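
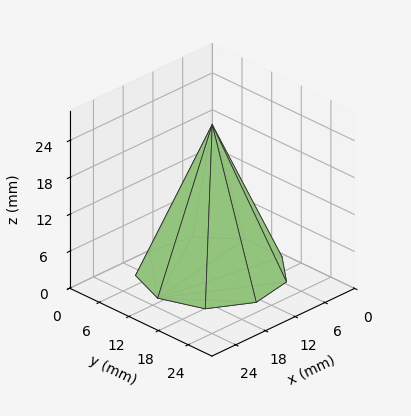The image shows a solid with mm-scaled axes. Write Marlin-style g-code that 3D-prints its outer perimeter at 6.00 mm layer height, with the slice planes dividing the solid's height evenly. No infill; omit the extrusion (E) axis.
Reading the render: the shape is a regular 9-sided pyramid, base circumscribed radius ≈ 11 mm, apex at z ≈ 24 mm (dimensions read to the nearest mm from the axis ticks). For the g-code, the solid's height is divided into equal slices at the stated Δz and each level perimeter traced with G1 moves after a G0 lift.

; perimeter-only toolpath
G21 ; units = mm
G90 ; absolute positioning
G28 ; home
; layer 1
G0 Z6.00
G0 X19.25 Y11.00
G1 X17.32 Y16.30
G1 X12.43 Y19.12
G1 X6.88 Y18.15
G1 X3.25 Y13.82
G1 X3.25 Y8.18
G1 X6.88 Y3.85
G1 X12.43 Y2.88
G1 X17.32 Y5.70
G1 X19.25 Y11.00
; layer 2
G0 Z12.00
G0 X16.50 Y11.00
G1 X15.21 Y14.54
G1 X11.96 Y16.41
G1 X8.25 Y15.77
G1 X5.83 Y12.88
G1 X5.83 Y9.12
G1 X8.25 Y6.24
G1 X11.96 Y5.58
G1 X15.21 Y7.46
G1 X16.50 Y11.00
; layer 3
G0 Z18.00
G0 X13.75 Y11.00
G1 X13.11 Y12.77
G1 X11.48 Y13.71
G1 X9.62 Y13.38
G1 X8.41 Y11.94
G1 X8.41 Y10.06
G1 X9.62 Y8.62
G1 X11.48 Y8.29
G1 X13.11 Y9.23
G1 X13.75 Y11.00
M2 ; end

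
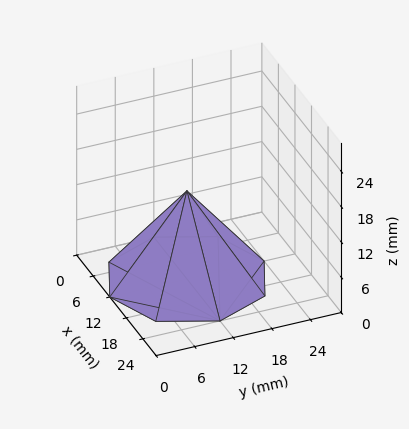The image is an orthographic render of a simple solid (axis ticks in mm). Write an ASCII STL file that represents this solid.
Reading the render: the shape is a regular 8-sided pyramid, base circumscribed radius ≈ 12 mm, apex at z ≈ 15 mm (dimensions read to the nearest mm from the axis ticks). For the STL, each face is triangulated and given an outward normal.

solid part
  facet normal 0.0000 0.0000 -1.0000
    outer loop
      vertex 12.00 24.00 0.00
      vertex 20.49 20.49 0.00
      vertex 24.00 12.00 0.00
    endloop
  endfacet
  facet normal 0.0000 0.0000 -1.0000
    outer loop
      vertex 3.51 20.49 0.00
      vertex 12.00 24.00 0.00
      vertex 24.00 12.00 0.00
    endloop
  endfacet
  facet normal 0.0000 0.0000 -1.0000
    outer loop
      vertex 0.00 12.00 0.00
      vertex 3.51 20.49 0.00
      vertex 24.00 12.00 0.00
    endloop
  endfacet
  facet normal 0.0000 0.0000 -1.0000
    outer loop
      vertex 3.51 3.51 0.00
      vertex 0.00 12.00 0.00
      vertex 24.00 12.00 0.00
    endloop
  endfacet
  facet normal 0.0000 0.0000 -1.0000
    outer loop
      vertex 12.00 0.00 0.00
      vertex 3.51 3.51 0.00
      vertex 24.00 12.00 0.00
    endloop
  endfacet
  facet normal 0.0000 0.0000 -1.0000
    outer loop
      vertex 20.49 3.51 0.00
      vertex 12.00 0.00 0.00
      vertex 24.00 12.00 0.00
    endloop
  endfacet
  facet normal 0.7431 0.3072 0.5945
    outer loop
      vertex 24.00 12.00 0.00
      vertex 20.49 20.49 0.00
      vertex 12.00 12.00 15.00
    endloop
  endfacet
  facet normal 0.3072 0.7431 0.5945
    outer loop
      vertex 20.49 20.49 0.00
      vertex 12.00 24.00 0.00
      vertex 12.00 12.00 15.00
    endloop
  endfacet
  facet normal -0.3072 0.7431 0.5945
    outer loop
      vertex 12.00 24.00 0.00
      vertex 3.51 20.49 0.00
      vertex 12.00 12.00 15.00
    endloop
  endfacet
  facet normal -0.7431 0.3072 0.5945
    outer loop
      vertex 3.51 20.49 0.00
      vertex 0.00 12.00 0.00
      vertex 12.00 12.00 15.00
    endloop
  endfacet
  facet normal -0.7431 -0.3072 0.5945
    outer loop
      vertex 0.00 12.00 0.00
      vertex 3.51 3.51 0.00
      vertex 12.00 12.00 15.00
    endloop
  endfacet
  facet normal -0.3072 -0.7431 0.5945
    outer loop
      vertex 3.51 3.51 0.00
      vertex 12.00 0.00 0.00
      vertex 12.00 12.00 15.00
    endloop
  endfacet
  facet normal 0.3072 -0.7431 0.5945
    outer loop
      vertex 12.00 0.00 0.00
      vertex 20.49 3.51 0.00
      vertex 12.00 12.00 15.00
    endloop
  endfacet
  facet normal 0.7431 -0.3072 0.5945
    outer loop
      vertex 20.49 3.51 0.00
      vertex 24.00 12.00 0.00
      vertex 12.00 12.00 15.00
    endloop
  endfacet
endsolid part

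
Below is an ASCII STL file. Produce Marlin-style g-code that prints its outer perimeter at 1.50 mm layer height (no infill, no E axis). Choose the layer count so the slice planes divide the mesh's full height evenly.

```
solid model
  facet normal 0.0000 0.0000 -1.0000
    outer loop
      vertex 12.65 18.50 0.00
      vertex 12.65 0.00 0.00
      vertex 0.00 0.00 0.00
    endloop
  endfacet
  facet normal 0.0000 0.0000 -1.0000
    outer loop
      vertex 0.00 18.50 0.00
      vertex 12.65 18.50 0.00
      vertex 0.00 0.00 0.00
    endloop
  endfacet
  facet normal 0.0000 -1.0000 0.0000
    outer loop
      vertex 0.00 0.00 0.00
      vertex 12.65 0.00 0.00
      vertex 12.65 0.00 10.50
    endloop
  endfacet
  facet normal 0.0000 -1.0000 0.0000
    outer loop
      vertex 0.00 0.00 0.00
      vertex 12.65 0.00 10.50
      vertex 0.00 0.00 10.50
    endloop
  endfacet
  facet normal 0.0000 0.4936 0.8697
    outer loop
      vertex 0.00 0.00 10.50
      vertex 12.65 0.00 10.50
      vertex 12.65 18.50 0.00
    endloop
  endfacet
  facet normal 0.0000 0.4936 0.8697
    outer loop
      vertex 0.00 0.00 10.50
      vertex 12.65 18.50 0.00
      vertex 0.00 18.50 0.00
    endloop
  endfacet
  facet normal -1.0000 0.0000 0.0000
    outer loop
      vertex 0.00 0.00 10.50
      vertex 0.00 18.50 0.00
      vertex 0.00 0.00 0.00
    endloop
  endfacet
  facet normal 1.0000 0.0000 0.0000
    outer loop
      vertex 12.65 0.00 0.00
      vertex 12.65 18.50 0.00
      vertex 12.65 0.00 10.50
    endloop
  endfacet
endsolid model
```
; perimeter-only toolpath
G21 ; units = mm
G90 ; absolute positioning
G28 ; home
; layer 1
G0 Z1.50
G0 X0.00 Y0.00
G1 X12.65 Y0.00
G1 X12.65 Y15.86
G1 X0.00 Y15.86
G1 X0.00 Y0.00
; layer 2
G0 Z3.00
G0 X0.00 Y0.00
G1 X12.65 Y0.00
G1 X12.65 Y13.21
G1 X0.00 Y13.21
G1 X0.00 Y0.00
; layer 3
G0 Z4.50
G0 X0.00 Y0.00
G1 X12.65 Y0.00
G1 X12.65 Y10.57
G1 X0.00 Y10.57
G1 X0.00 Y0.00
; layer 4
G0 Z6.00
G0 X0.00 Y0.00
G1 X12.65 Y0.00
G1 X12.65 Y7.93
G1 X0.00 Y7.93
G1 X0.00 Y0.00
; layer 5
G0 Z7.50
G0 X0.00 Y0.00
G1 X12.65 Y0.00
G1 X12.65 Y5.29
G1 X0.00 Y5.29
G1 X0.00 Y0.00
; layer 6
G0 Z9.00
G0 X0.00 Y0.00
G1 X12.65 Y0.00
G1 X12.65 Y2.64
G1 X0.00 Y2.64
G1 X0.00 Y0.00
M2 ; end

The solid is a wedge (ramp): 12.7 × 18.5 mm base, rising to 10.5 mm along the y=0 edge and sloping linearly to z=0 at y=18.5. Slicing at Δz = 1.50 mm — 7 equal slices spanning the solid's height, so layer i sits at z = i·h/7 — gives 6 non-empty perimeters. Each is a 4-segment closed polygon; G0 lifts to the layer z and rapids to the start vertex, then G1 traces the edges. The cross-section shrinks linearly with z (the slice at the apex is degenerate and omitted).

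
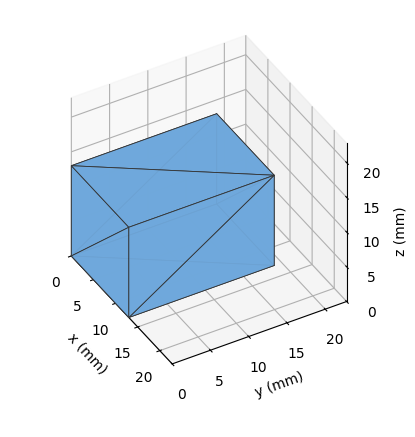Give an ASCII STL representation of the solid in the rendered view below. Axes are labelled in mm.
Reading the render: the shape is a rectangular box, roughly 13 × 19 mm footprint and 13 mm tall (dimensions read to the nearest mm from the axis ticks). For the STL, each face is triangulated and given an outward normal.

solid part
  facet normal 0.0000 0.0000 -1.0000
    outer loop
      vertex 13.000 19.000 0.000
      vertex 13.000 0.000 0.000
      vertex 0.000 0.000 0.000
    endloop
  endfacet
  facet normal 0.0000 0.0000 -1.0000
    outer loop
      vertex 0.000 19.000 0.000
      vertex 13.000 19.000 0.000
      vertex 0.000 0.000 0.000
    endloop
  endfacet
  facet normal 0.0000 0.0000 1.0000
    outer loop
      vertex 0.000 0.000 13.000
      vertex 13.000 0.000 13.000
      vertex 13.000 19.000 13.000
    endloop
  endfacet
  facet normal 0.0000 0.0000 1.0000
    outer loop
      vertex 0.000 0.000 13.000
      vertex 13.000 19.000 13.000
      vertex 0.000 19.000 13.000
    endloop
  endfacet
  facet normal 0.0000 -1.0000 0.0000
    outer loop
      vertex 0.000 0.000 0.000
      vertex 13.000 0.000 0.000
      vertex 13.000 0.000 13.000
    endloop
  endfacet
  facet normal 0.0000 -1.0000 0.0000
    outer loop
      vertex 0.000 0.000 0.000
      vertex 13.000 0.000 13.000
      vertex 0.000 0.000 13.000
    endloop
  endfacet
  facet normal 0.0000 1.0000 0.0000
    outer loop
      vertex 13.000 19.000 13.000
      vertex 13.000 19.000 0.000
      vertex 0.000 19.000 0.000
    endloop
  endfacet
  facet normal 0.0000 1.0000 0.0000
    outer loop
      vertex 0.000 19.000 13.000
      vertex 13.000 19.000 13.000
      vertex 0.000 19.000 0.000
    endloop
  endfacet
  facet normal -1.0000 0.0000 0.0000
    outer loop
      vertex 0.000 19.000 13.000
      vertex 0.000 19.000 0.000
      vertex 0.000 0.000 0.000
    endloop
  endfacet
  facet normal -1.0000 0.0000 0.0000
    outer loop
      vertex 0.000 0.000 13.000
      vertex 0.000 19.000 13.000
      vertex 0.000 0.000 0.000
    endloop
  endfacet
  facet normal 1.0000 0.0000 0.0000
    outer loop
      vertex 13.000 0.000 0.000
      vertex 13.000 19.000 0.000
      vertex 13.000 19.000 13.000
    endloop
  endfacet
  facet normal 1.0000 0.0000 0.0000
    outer loop
      vertex 13.000 0.000 0.000
      vertex 13.000 19.000 13.000
      vertex 13.000 0.000 13.000
    endloop
  endfacet
endsolid part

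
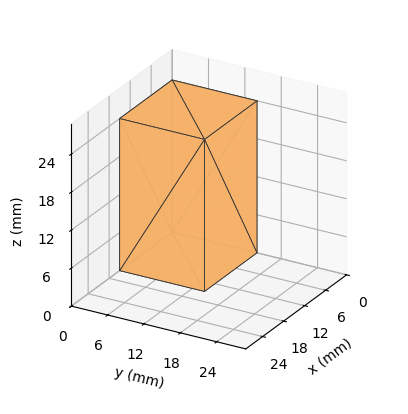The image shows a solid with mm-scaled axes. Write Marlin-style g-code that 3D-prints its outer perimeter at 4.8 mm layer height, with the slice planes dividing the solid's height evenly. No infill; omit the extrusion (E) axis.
Reading the render: the shape is a rectangular box, roughly 15 × 14 mm footprint and 24 mm tall (dimensions read to the nearest mm from the axis ticks). For the g-code, the solid's height is divided into equal slices at the stated Δz and each level perimeter traced with G1 moves after a G0 lift.

; perimeter-only toolpath
G21 ; units = mm
G90 ; absolute positioning
G28 ; home
; layer 1
G0 Z4.8
G0 X0.0 Y0.0
G1 X15.0 Y0.0
G1 X15.0 Y14.0
G1 X0.0 Y14.0
G1 X0.0 Y0.0
; layer 2
G0 Z9.6
G0 X0.0 Y0.0
G1 X15.0 Y0.0
G1 X15.0 Y14.0
G1 X0.0 Y14.0
G1 X0.0 Y0.0
; layer 3
G0 Z14.4
G0 X0.0 Y0.0
G1 X15.0 Y0.0
G1 X15.0 Y14.0
G1 X0.0 Y14.0
G1 X0.0 Y0.0
; layer 4
G0 Z19.2
G0 X0.0 Y0.0
G1 X15.0 Y0.0
G1 X15.0 Y14.0
G1 X0.0 Y14.0
G1 X0.0 Y0.0
; layer 5
G0 Z24.0
G0 X0.0 Y0.0
G1 X15.0 Y0.0
G1 X15.0 Y14.0
G1 X0.0 Y14.0
G1 X0.0 Y0.0
M2 ; end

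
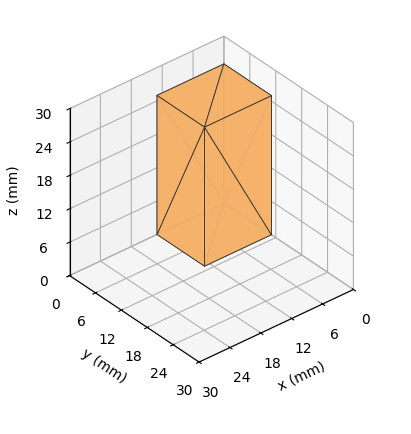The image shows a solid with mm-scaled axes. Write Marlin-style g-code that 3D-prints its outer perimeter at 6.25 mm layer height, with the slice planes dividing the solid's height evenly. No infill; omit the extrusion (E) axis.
Reading the render: the shape is a rectangular box, roughly 13 × 11 mm footprint and 25 mm tall (dimensions read to the nearest mm from the axis ticks). For the g-code, the solid's height is divided into equal slices at the stated Δz and each level perimeter traced with G1 moves after a G0 lift.

; perimeter-only toolpath
G21 ; units = mm
G90 ; absolute positioning
G28 ; home
; layer 1
G0 Z6.25
G0 X0.00 Y0.00
G1 X13.00 Y0.00
G1 X13.00 Y11.00
G1 X0.00 Y11.00
G1 X0.00 Y0.00
; layer 2
G0 Z12.50
G0 X0.00 Y0.00
G1 X13.00 Y0.00
G1 X13.00 Y11.00
G1 X0.00 Y11.00
G1 X0.00 Y0.00
; layer 3
G0 Z18.75
G0 X0.00 Y0.00
G1 X13.00 Y0.00
G1 X13.00 Y11.00
G1 X0.00 Y11.00
G1 X0.00 Y0.00
; layer 4
G0 Z25.00
G0 X0.00 Y0.00
G1 X13.00 Y0.00
G1 X13.00 Y11.00
G1 X0.00 Y11.00
G1 X0.00 Y0.00
M2 ; end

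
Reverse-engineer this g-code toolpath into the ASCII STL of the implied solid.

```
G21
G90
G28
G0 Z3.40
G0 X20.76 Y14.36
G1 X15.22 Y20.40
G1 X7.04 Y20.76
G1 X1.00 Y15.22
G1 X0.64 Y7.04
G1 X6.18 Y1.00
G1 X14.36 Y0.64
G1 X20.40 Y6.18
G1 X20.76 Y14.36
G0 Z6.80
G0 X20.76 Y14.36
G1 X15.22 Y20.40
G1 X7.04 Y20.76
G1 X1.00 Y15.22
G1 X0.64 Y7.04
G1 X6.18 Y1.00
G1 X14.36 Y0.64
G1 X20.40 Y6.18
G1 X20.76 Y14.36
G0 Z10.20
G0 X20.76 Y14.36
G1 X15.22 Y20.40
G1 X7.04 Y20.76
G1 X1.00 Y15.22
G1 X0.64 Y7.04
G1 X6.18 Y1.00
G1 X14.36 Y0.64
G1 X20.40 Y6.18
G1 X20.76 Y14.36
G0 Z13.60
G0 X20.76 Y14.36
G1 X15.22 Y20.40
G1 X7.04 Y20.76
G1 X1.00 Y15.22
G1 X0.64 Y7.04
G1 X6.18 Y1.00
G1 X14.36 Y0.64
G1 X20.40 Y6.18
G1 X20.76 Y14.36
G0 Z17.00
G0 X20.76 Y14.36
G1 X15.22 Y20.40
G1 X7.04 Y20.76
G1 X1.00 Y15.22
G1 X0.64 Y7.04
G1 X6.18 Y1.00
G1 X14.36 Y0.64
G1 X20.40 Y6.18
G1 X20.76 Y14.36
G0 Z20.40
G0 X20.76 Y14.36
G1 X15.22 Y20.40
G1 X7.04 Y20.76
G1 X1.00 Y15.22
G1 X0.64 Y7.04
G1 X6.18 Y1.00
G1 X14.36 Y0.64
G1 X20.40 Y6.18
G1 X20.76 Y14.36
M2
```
solid part
  facet normal 0.0000 0.0000 -1.0000
    outer loop
      vertex 7.04 20.76 0.00
      vertex 15.22 20.40 0.00
      vertex 20.76 14.36 0.00
    endloop
  endfacet
  facet normal 0.0000 0.0000 -1.0000
    outer loop
      vertex 1.00 15.22 0.00
      vertex 7.04 20.76 0.00
      vertex 20.76 14.36 0.00
    endloop
  endfacet
  facet normal 0.0000 0.0000 -1.0000
    outer loop
      vertex 0.64 7.04 0.00
      vertex 1.00 15.22 0.00
      vertex 20.76 14.36 0.00
    endloop
  endfacet
  facet normal 0.0000 0.0000 -1.0000
    outer loop
      vertex 6.18 1.00 0.00
      vertex 0.64 7.04 0.00
      vertex 20.76 14.36 0.00
    endloop
  endfacet
  facet normal 0.0000 0.0000 -1.0000
    outer loop
      vertex 14.36 0.64 0.00
      vertex 6.18 1.00 0.00
      vertex 20.76 14.36 0.00
    endloop
  endfacet
  facet normal 0.0000 0.0000 -1.0000
    outer loop
      vertex 20.40 6.18 0.00
      vertex 14.36 0.64 0.00
      vertex 20.76 14.36 0.00
    endloop
  endfacet
  facet normal 0.0000 0.0000 1.0000
    outer loop
      vertex 20.76 14.36 20.40
      vertex 15.22 20.40 20.40
      vertex 7.04 20.76 20.40
    endloop
  endfacet
  facet normal 0.0000 0.0000 1.0000
    outer loop
      vertex 20.76 14.36 20.40
      vertex 7.04 20.76 20.40
      vertex 1.00 15.22 20.40
    endloop
  endfacet
  facet normal 0.0000 0.0000 1.0000
    outer loop
      vertex 20.76 14.36 20.40
      vertex 1.00 15.22 20.40
      vertex 0.64 7.04 20.40
    endloop
  endfacet
  facet normal 0.0000 0.0000 1.0000
    outer loop
      vertex 20.76 14.36 20.40
      vertex 0.64 7.04 20.40
      vertex 6.18 1.00 20.40
    endloop
  endfacet
  facet normal 0.0000 0.0000 1.0000
    outer loop
      vertex 20.76 14.36 20.40
      vertex 6.18 1.00 20.40
      vertex 14.36 0.64 20.40
    endloop
  endfacet
  facet normal 0.0000 0.0000 1.0000
    outer loop
      vertex 20.76 14.36 20.40
      vertex 14.36 0.64 20.40
      vertex 20.40 6.18 20.40
    endloop
  endfacet
  facet normal 0.7370 0.6759 0.0000
    outer loop
      vertex 20.76 14.36 0.00
      vertex 15.22 20.40 0.00
      vertex 15.22 20.40 20.40
    endloop
  endfacet
  facet normal 0.7370 0.6759 0.0000
    outer loop
      vertex 20.76 14.36 0.00
      vertex 15.22 20.40 20.40
      vertex 20.76 14.36 20.40
    endloop
  endfacet
  facet normal 0.0440 0.9990 0.0000
    outer loop
      vertex 15.22 20.40 0.00
      vertex 7.04 20.76 0.00
      vertex 7.04 20.76 20.40
    endloop
  endfacet
  facet normal 0.0440 0.9990 0.0000
    outer loop
      vertex 15.22 20.40 0.00
      vertex 7.04 20.76 20.40
      vertex 15.22 20.40 20.40
    endloop
  endfacet
  facet normal -0.6759 0.7370 0.0000
    outer loop
      vertex 7.04 20.76 0.00
      vertex 1.00 15.22 0.00
      vertex 1.00 15.22 20.40
    endloop
  endfacet
  facet normal -0.6759 0.7370 0.0000
    outer loop
      vertex 7.04 20.76 0.00
      vertex 1.00 15.22 20.40
      vertex 7.04 20.76 20.40
    endloop
  endfacet
  facet normal -0.9990 0.0440 0.0000
    outer loop
      vertex 1.00 15.22 0.00
      vertex 0.64 7.04 0.00
      vertex 0.64 7.04 20.40
    endloop
  endfacet
  facet normal -0.9990 0.0440 0.0000
    outer loop
      vertex 1.00 15.22 0.00
      vertex 0.64 7.04 20.40
      vertex 1.00 15.22 20.40
    endloop
  endfacet
  facet normal -0.7370 -0.6759 0.0000
    outer loop
      vertex 0.64 7.04 0.00
      vertex 6.18 1.00 0.00
      vertex 6.18 1.00 20.40
    endloop
  endfacet
  facet normal -0.7370 -0.6759 0.0000
    outer loop
      vertex 0.64 7.04 0.00
      vertex 6.18 1.00 20.40
      vertex 0.64 7.04 20.40
    endloop
  endfacet
  facet normal -0.0440 -0.9990 0.0000
    outer loop
      vertex 6.18 1.00 0.00
      vertex 14.36 0.64 0.00
      vertex 14.36 0.64 20.40
    endloop
  endfacet
  facet normal -0.0440 -0.9990 0.0000
    outer loop
      vertex 6.18 1.00 0.00
      vertex 14.36 0.64 20.40
      vertex 6.18 1.00 20.40
    endloop
  endfacet
  facet normal 0.6759 -0.7370 0.0000
    outer loop
      vertex 14.36 0.64 0.00
      vertex 20.40 6.18 0.00
      vertex 20.40 6.18 20.40
    endloop
  endfacet
  facet normal 0.6759 -0.7370 0.0000
    outer loop
      vertex 14.36 0.64 0.00
      vertex 20.40 6.18 20.40
      vertex 14.36 0.64 20.40
    endloop
  endfacet
  facet normal 0.9990 -0.0440 0.0000
    outer loop
      vertex 20.40 6.18 0.00
      vertex 20.76 14.36 0.00
      vertex 20.76 14.36 20.40
    endloop
  endfacet
  facet normal 0.9990 -0.0440 0.0000
    outer loop
      vertex 20.40 6.18 0.00
      vertex 20.76 14.36 20.40
      vertex 20.40 6.18 20.40
    endloop
  endfacet
endsolid part

The G0 Z moves step by Δz≈3.40 mm. Every layer's G1 loop is the same polygon, so the solid is a straight extrusion of it from z=0 to z≈20.4. Closing with flat bottom and top caps and triangulating gives 28 facets — a regular 8-sided prism (a cylinder approximated with 8 flat sides), circumscribed radius ≈ 10.7 mm, height ≈ 20.4 mm.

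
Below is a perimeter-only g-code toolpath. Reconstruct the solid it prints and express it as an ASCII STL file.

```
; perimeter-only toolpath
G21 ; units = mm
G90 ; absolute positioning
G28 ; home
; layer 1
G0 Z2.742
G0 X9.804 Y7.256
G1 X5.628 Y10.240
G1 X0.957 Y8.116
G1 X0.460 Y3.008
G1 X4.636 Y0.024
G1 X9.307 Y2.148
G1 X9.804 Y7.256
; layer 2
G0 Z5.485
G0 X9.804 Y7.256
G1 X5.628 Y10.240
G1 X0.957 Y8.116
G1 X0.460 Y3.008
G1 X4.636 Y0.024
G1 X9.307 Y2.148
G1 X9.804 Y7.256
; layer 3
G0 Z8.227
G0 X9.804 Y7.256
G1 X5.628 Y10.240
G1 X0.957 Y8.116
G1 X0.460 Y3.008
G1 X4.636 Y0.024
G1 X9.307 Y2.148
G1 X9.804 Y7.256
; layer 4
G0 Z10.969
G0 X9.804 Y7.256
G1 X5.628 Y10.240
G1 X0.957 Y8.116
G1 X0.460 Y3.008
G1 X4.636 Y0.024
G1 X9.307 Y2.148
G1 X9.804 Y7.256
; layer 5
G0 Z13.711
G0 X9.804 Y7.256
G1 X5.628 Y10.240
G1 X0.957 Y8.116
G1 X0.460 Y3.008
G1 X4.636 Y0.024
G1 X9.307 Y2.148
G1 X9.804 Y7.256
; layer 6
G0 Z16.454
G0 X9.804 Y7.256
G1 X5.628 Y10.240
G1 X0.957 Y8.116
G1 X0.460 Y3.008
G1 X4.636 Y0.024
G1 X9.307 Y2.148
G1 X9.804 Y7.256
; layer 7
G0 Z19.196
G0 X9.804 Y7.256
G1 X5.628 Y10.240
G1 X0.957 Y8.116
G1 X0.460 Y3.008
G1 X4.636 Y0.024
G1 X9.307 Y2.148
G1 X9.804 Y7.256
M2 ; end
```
solid part
  facet normal 0.0000 0.0000 -1.0000
    outer loop
      vertex 0.957 8.116 0.000
      vertex 5.628 10.240 0.000
      vertex 9.804 7.256 0.000
    endloop
  endfacet
  facet normal 0.0000 0.0000 -1.0000
    outer loop
      vertex 0.460 3.008 0.000
      vertex 0.957 8.116 0.000
      vertex 9.804 7.256 0.000
    endloop
  endfacet
  facet normal 0.0000 0.0000 -1.0000
    outer loop
      vertex 4.636 0.024 0.000
      vertex 0.460 3.008 0.000
      vertex 9.804 7.256 0.000
    endloop
  endfacet
  facet normal 0.0000 0.0000 -1.0000
    outer loop
      vertex 9.307 2.148 0.000
      vertex 4.636 0.024 0.000
      vertex 9.804 7.256 0.000
    endloop
  endfacet
  facet normal 0.0000 0.0000 1.0000
    outer loop
      vertex 9.804 7.256 19.196
      vertex 5.628 10.240 19.196
      vertex 0.957 8.116 19.196
    endloop
  endfacet
  facet normal 0.0000 0.0000 1.0000
    outer loop
      vertex 9.804 7.256 19.196
      vertex 0.957 8.116 19.196
      vertex 0.460 3.008 19.196
    endloop
  endfacet
  facet normal 0.0000 0.0000 1.0000
    outer loop
      vertex 9.804 7.256 19.196
      vertex 0.460 3.008 19.196
      vertex 4.636 0.024 19.196
    endloop
  endfacet
  facet normal 0.0000 0.0000 1.0000
    outer loop
      vertex 9.804 7.256 19.196
      vertex 4.636 0.024 19.196
      vertex 9.307 2.148 19.196
    endloop
  endfacet
  facet normal 0.5814 0.8136 0.0000
    outer loop
      vertex 9.804 7.256 0.000
      vertex 5.628 10.240 0.000
      vertex 5.628 10.240 19.196
    endloop
  endfacet
  facet normal 0.5814 0.8136 0.0000
    outer loop
      vertex 9.804 7.256 0.000
      vertex 5.628 10.240 19.196
      vertex 9.804 7.256 19.196
    endloop
  endfacet
  facet normal -0.4139 0.9103 0.0000
    outer loop
      vertex 5.628 10.240 0.000
      vertex 0.957 8.116 0.000
      vertex 0.957 8.116 19.196
    endloop
  endfacet
  facet normal -0.4139 0.9103 0.0000
    outer loop
      vertex 5.628 10.240 0.000
      vertex 0.957 8.116 19.196
      vertex 5.628 10.240 19.196
    endloop
  endfacet
  facet normal -0.9953 0.0968 0.0000
    outer loop
      vertex 0.957 8.116 0.000
      vertex 0.460 3.008 0.000
      vertex 0.460 3.008 19.196
    endloop
  endfacet
  facet normal -0.9953 0.0968 0.0000
    outer loop
      vertex 0.957 8.116 0.000
      vertex 0.460 3.008 19.196
      vertex 0.957 8.116 19.196
    endloop
  endfacet
  facet normal -0.5814 -0.8136 0.0000
    outer loop
      vertex 0.460 3.008 0.000
      vertex 4.636 0.024 0.000
      vertex 4.636 0.024 19.196
    endloop
  endfacet
  facet normal -0.5814 -0.8136 0.0000
    outer loop
      vertex 0.460 3.008 0.000
      vertex 4.636 0.024 19.196
      vertex 0.460 3.008 19.196
    endloop
  endfacet
  facet normal 0.4139 -0.9103 0.0000
    outer loop
      vertex 4.636 0.024 0.000
      vertex 9.307 2.148 0.000
      vertex 9.307 2.148 19.196
    endloop
  endfacet
  facet normal 0.4139 -0.9103 0.0000
    outer loop
      vertex 4.636 0.024 0.000
      vertex 9.307 2.148 19.196
      vertex 4.636 0.024 19.196
    endloop
  endfacet
  facet normal 0.9953 -0.0968 0.0000
    outer loop
      vertex 9.307 2.148 0.000
      vertex 9.804 7.256 0.000
      vertex 9.804 7.256 19.196
    endloop
  endfacet
  facet normal 0.9953 -0.0968 0.0000
    outer loop
      vertex 9.307 2.148 0.000
      vertex 9.804 7.256 19.196
      vertex 9.307 2.148 19.196
    endloop
  endfacet
endsolid part

The G0 Z moves step by Δz≈2.742 mm. Every layer's G1 loop is the same polygon, so the solid is a straight extrusion of it from z=0 to z≈19.2. Closing with flat bottom and top caps and triangulating gives 20 facets — a regular 6-sided prism (a cylinder approximated with 6 flat sides), circumscribed radius ≈ 5.13 mm, height ≈ 19.2 mm.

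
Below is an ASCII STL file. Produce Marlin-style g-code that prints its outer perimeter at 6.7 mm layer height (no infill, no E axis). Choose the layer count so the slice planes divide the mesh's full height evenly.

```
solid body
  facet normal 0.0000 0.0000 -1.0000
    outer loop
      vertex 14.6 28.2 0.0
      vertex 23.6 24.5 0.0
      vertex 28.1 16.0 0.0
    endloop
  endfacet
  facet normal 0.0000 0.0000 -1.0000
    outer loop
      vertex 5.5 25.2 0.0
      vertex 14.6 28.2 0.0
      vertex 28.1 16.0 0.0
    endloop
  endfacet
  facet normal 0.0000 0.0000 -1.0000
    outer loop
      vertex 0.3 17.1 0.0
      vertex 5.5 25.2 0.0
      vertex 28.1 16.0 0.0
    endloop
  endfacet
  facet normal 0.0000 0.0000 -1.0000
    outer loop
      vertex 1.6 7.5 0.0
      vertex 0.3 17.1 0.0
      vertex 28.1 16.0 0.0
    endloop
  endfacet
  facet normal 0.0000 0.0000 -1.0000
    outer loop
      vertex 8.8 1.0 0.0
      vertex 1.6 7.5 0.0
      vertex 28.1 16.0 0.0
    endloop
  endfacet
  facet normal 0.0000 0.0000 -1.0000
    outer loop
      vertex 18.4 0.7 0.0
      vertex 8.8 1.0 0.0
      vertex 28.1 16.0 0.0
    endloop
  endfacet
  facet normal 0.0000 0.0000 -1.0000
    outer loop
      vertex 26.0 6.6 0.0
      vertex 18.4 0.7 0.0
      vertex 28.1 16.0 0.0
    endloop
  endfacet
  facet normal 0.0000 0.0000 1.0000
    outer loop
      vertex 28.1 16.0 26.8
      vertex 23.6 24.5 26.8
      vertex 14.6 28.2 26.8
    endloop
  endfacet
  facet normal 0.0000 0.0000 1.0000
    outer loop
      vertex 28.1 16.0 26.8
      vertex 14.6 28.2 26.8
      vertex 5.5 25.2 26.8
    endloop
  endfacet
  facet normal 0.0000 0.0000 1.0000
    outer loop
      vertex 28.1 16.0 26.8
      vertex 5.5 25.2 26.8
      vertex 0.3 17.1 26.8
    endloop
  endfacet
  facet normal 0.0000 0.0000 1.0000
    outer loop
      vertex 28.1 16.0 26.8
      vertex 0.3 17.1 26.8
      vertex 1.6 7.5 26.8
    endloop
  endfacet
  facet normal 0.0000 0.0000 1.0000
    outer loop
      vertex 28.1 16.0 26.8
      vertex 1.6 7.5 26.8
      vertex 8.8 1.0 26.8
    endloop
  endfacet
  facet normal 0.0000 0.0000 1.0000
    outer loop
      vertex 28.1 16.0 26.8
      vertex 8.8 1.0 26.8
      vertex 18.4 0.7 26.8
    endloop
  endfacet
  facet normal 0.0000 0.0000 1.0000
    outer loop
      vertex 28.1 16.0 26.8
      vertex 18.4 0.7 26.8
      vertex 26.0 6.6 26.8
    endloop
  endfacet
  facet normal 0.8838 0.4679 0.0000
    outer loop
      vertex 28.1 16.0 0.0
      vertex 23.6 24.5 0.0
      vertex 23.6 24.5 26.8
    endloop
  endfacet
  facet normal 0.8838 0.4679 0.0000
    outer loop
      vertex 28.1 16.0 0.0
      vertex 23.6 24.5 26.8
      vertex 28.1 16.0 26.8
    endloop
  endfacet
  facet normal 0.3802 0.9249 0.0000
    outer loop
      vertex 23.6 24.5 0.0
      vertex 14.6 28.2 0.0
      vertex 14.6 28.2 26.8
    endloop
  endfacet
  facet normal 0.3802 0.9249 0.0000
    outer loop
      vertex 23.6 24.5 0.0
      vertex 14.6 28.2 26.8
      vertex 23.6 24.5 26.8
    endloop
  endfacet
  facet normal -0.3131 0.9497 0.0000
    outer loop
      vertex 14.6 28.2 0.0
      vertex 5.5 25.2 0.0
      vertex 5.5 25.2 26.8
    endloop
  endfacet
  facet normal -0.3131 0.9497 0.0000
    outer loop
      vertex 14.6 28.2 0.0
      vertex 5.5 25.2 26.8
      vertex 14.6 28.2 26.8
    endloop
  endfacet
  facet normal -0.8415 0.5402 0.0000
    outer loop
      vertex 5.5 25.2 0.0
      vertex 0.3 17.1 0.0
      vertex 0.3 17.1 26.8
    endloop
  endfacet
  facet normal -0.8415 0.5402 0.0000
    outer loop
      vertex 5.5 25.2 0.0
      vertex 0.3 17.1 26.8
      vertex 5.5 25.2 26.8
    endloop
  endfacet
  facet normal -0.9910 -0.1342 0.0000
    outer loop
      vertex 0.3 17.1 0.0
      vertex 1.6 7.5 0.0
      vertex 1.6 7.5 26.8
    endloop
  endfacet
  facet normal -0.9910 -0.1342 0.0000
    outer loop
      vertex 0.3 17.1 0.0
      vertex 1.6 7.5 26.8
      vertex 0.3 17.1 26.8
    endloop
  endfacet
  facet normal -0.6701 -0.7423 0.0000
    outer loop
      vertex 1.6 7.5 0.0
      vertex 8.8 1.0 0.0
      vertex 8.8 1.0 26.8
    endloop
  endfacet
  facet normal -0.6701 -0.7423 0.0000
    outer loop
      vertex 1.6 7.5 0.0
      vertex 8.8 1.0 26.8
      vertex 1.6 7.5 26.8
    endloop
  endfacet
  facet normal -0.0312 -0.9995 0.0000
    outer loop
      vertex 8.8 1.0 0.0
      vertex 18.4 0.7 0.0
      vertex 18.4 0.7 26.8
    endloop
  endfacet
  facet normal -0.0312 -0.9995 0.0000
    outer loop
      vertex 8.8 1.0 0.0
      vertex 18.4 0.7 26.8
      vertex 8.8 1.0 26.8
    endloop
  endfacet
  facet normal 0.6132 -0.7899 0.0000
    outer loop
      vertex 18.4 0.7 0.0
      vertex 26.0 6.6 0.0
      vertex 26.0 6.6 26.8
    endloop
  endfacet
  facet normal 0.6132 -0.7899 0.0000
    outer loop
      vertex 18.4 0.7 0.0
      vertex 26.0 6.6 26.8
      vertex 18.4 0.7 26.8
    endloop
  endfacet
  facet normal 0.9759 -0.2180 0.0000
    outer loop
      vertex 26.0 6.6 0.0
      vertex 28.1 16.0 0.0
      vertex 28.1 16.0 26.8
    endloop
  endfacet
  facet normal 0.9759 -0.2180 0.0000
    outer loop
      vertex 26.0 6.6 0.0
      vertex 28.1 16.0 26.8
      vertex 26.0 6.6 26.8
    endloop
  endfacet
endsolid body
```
; perimeter-only toolpath
G21 ; units = mm
G90 ; absolute positioning
G28 ; home
; layer 1
G0 Z6.7
G0 X28.1 Y16.0
G1 X23.6 Y24.5
G1 X14.6 Y28.2
G1 X5.5 Y25.2
G1 X0.3 Y17.1
G1 X1.6 Y7.5
G1 X8.8 Y1.0
G1 X18.4 Y0.7
G1 X26.0 Y6.6
G1 X28.1 Y16.0
; layer 2
G0 Z13.4
G0 X28.1 Y16.0
G1 X23.6 Y24.5
G1 X14.6 Y28.2
G1 X5.5 Y25.2
G1 X0.3 Y17.1
G1 X1.6 Y7.5
G1 X8.8 Y1.0
G1 X18.4 Y0.7
G1 X26.0 Y6.6
G1 X28.1 Y16.0
; layer 3
G0 Z20.1
G0 X28.1 Y16.0
G1 X23.6 Y24.5
G1 X14.6 Y28.2
G1 X5.5 Y25.2
G1 X0.3 Y17.1
G1 X1.6 Y7.5
G1 X8.8 Y1.0
G1 X18.4 Y0.7
G1 X26.0 Y6.6
G1 X28.1 Y16.0
; layer 4
G0 Z26.8
G0 X28.1 Y16.0
G1 X23.6 Y24.5
G1 X14.6 Y28.2
G1 X5.5 Y25.2
G1 X0.3 Y17.1
G1 X1.6 Y7.5
G1 X8.8 Y1.0
G1 X18.4 Y0.7
G1 X26.0 Y6.6
G1 X28.1 Y16.0
M2 ; end

The solid is a regular 9-sided prism (a cylinder approximated with 9 flat sides), circumscribed radius ≈ 14.1 mm, height ≈ 26.8 mm. Slicing at Δz = 6.7 mm — 4 equal slices spanning the solid's height, so layer i sits at z = i·h/4 — gives 4 non-empty perimeters. Each is a 9-segment closed polygon; G0 lifts to the layer z and rapids to the start vertex, then G1 traces the edges.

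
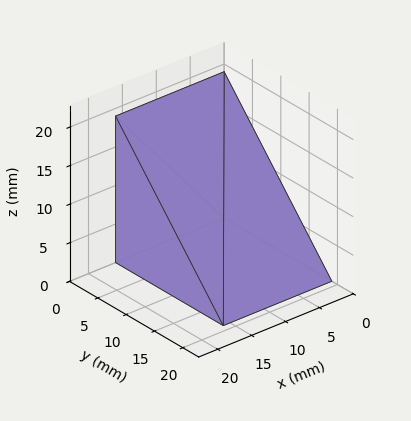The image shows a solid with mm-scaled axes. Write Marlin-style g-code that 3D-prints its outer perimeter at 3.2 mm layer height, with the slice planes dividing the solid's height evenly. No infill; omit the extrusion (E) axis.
Reading the render: the shape is a wedge (ramp): 16 × 19 mm base, rising to 19 mm along the y=0 edge and sloping linearly to z=0 at y=19 (dimensions read to the nearest mm from the axis ticks). For the g-code, the solid's height is divided into equal slices at the stated Δz and each level perimeter traced with G1 moves after a G0 lift.

; perimeter-only toolpath
G21 ; units = mm
G90 ; absolute positioning
G28 ; home
; layer 1
G0 Z3.2
G0 X0.0 Y0.0
G1 X16.0 Y0.0
G1 X16.0 Y15.8
G1 X0.0 Y15.8
G1 X0.0 Y0.0
; layer 2
G0 Z6.3
G0 X0.0 Y0.0
G1 X16.0 Y0.0
G1 X16.0 Y12.7
G1 X0.0 Y12.7
G1 X0.0 Y0.0
; layer 3
G0 Z9.5
G0 X0.0 Y0.0
G1 X16.0 Y0.0
G1 X16.0 Y9.5
G1 X0.0 Y9.5
G1 X0.0 Y0.0
; layer 4
G0 Z12.7
G0 X0.0 Y0.0
G1 X16.0 Y0.0
G1 X16.0 Y6.3
G1 X0.0 Y6.3
G1 X0.0 Y0.0
; layer 5
G0 Z15.8
G0 X0.0 Y0.0
G1 X16.0 Y0.0
G1 X16.0 Y3.2
G1 X0.0 Y3.2
G1 X0.0 Y0.0
M2 ; end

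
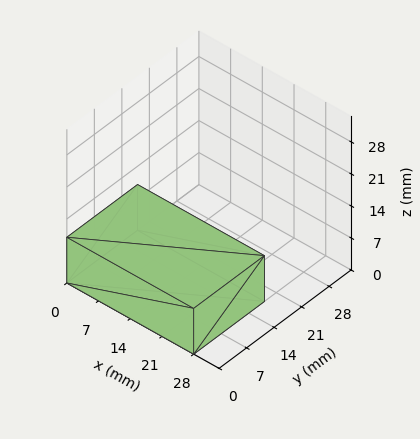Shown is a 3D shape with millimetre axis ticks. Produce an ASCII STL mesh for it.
Reading the render: the shape is a rectangular box, roughly 28 × 18 mm footprint and 10 mm tall (dimensions read to the nearest mm from the axis ticks). For the STL, each face is triangulated and given an outward normal.

solid part
  facet normal 0.0000 0.0000 -1.0000
    outer loop
      vertex 28.00 18.00 0.00
      vertex 28.00 0.00 0.00
      vertex 0.00 0.00 0.00
    endloop
  endfacet
  facet normal 0.0000 0.0000 -1.0000
    outer loop
      vertex 0.00 18.00 0.00
      vertex 28.00 18.00 0.00
      vertex 0.00 0.00 0.00
    endloop
  endfacet
  facet normal 0.0000 0.0000 1.0000
    outer loop
      vertex 0.00 0.00 10.00
      vertex 28.00 0.00 10.00
      vertex 28.00 18.00 10.00
    endloop
  endfacet
  facet normal 0.0000 0.0000 1.0000
    outer loop
      vertex 0.00 0.00 10.00
      vertex 28.00 18.00 10.00
      vertex 0.00 18.00 10.00
    endloop
  endfacet
  facet normal 0.0000 -1.0000 0.0000
    outer loop
      vertex 0.00 0.00 0.00
      vertex 28.00 0.00 0.00
      vertex 28.00 0.00 10.00
    endloop
  endfacet
  facet normal 0.0000 -1.0000 0.0000
    outer loop
      vertex 0.00 0.00 0.00
      vertex 28.00 0.00 10.00
      vertex 0.00 0.00 10.00
    endloop
  endfacet
  facet normal 0.0000 1.0000 0.0000
    outer loop
      vertex 28.00 18.00 10.00
      vertex 28.00 18.00 0.00
      vertex 0.00 18.00 0.00
    endloop
  endfacet
  facet normal 0.0000 1.0000 0.0000
    outer loop
      vertex 0.00 18.00 10.00
      vertex 28.00 18.00 10.00
      vertex 0.00 18.00 0.00
    endloop
  endfacet
  facet normal -1.0000 0.0000 0.0000
    outer loop
      vertex 0.00 18.00 10.00
      vertex 0.00 18.00 0.00
      vertex 0.00 0.00 0.00
    endloop
  endfacet
  facet normal -1.0000 0.0000 0.0000
    outer loop
      vertex 0.00 0.00 10.00
      vertex 0.00 18.00 10.00
      vertex 0.00 0.00 0.00
    endloop
  endfacet
  facet normal 1.0000 0.0000 0.0000
    outer loop
      vertex 28.00 0.00 0.00
      vertex 28.00 18.00 0.00
      vertex 28.00 18.00 10.00
    endloop
  endfacet
  facet normal 1.0000 0.0000 0.0000
    outer loop
      vertex 28.00 0.00 0.00
      vertex 28.00 18.00 10.00
      vertex 28.00 0.00 10.00
    endloop
  endfacet
endsolid part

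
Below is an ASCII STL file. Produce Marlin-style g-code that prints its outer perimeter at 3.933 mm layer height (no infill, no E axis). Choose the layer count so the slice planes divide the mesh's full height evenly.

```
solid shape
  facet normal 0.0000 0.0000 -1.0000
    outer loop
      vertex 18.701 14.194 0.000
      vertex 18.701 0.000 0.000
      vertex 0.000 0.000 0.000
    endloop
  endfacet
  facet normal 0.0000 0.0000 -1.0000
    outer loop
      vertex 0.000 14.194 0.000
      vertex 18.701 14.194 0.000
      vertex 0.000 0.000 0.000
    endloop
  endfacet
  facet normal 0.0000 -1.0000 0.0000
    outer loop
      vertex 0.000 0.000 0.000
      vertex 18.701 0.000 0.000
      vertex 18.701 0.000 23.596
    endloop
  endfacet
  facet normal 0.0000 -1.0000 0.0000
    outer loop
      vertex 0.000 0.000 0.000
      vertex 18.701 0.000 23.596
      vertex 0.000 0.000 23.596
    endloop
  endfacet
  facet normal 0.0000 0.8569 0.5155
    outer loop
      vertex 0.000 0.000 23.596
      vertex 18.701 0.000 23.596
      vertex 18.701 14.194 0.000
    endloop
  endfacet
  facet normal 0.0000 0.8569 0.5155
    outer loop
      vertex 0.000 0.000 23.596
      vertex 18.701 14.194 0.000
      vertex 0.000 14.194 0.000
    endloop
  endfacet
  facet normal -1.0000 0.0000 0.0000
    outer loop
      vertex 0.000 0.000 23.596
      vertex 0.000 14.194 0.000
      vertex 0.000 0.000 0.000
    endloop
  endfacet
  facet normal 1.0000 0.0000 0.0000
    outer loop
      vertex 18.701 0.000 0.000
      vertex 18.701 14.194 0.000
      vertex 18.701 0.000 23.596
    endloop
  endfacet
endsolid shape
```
; perimeter-only toolpath
G21 ; units = mm
G90 ; absolute positioning
G28 ; home
; layer 1
G0 Z3.933
G0 X0.000 Y0.000
G1 X18.701 Y0.000
G1 X18.701 Y11.828
G1 X0.000 Y11.828
G1 X0.000 Y0.000
; layer 2
G0 Z7.865
G0 X0.000 Y0.000
G1 X18.701 Y0.000
G1 X18.701 Y9.463
G1 X0.000 Y9.463
G1 X0.000 Y0.000
; layer 3
G0 Z11.798
G0 X0.000 Y0.000
G1 X18.701 Y0.000
G1 X18.701 Y7.097
G1 X0.000 Y7.097
G1 X0.000 Y0.000
; layer 4
G0 Z15.731
G0 X0.000 Y0.000
G1 X18.701 Y0.000
G1 X18.701 Y4.731
G1 X0.000 Y4.731
G1 X0.000 Y0.000
; layer 5
G0 Z19.663
G0 X0.000 Y0.000
G1 X18.701 Y0.000
G1 X18.701 Y2.366
G1 X0.000 Y2.366
G1 X0.000 Y0.000
M2 ; end

The solid is a wedge (ramp): 18.7 × 14.2 mm base, rising to 23.6 mm along the y=0 edge and sloping linearly to z=0 at y=14.2. Slicing at Δz = 3.933 mm — 6 equal slices spanning the solid's height, so layer i sits at z = i·h/6 — gives 5 non-empty perimeters. Each is a 4-segment closed polygon; G0 lifts to the layer z and rapids to the start vertex, then G1 traces the edges. The cross-section shrinks linearly with z (the slice at the apex is degenerate and omitted).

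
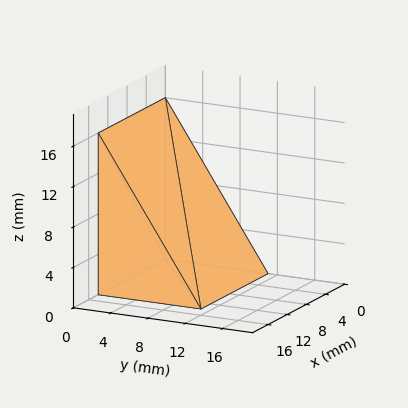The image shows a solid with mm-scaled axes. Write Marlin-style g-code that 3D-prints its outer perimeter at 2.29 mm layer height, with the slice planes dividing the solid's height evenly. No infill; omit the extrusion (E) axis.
Reading the render: the shape is a wedge (ramp): 14 × 11 mm base, rising to 16 mm along the y=0 edge and sloping linearly to z=0 at y=11 (dimensions read to the nearest mm from the axis ticks). For the g-code, the solid's height is divided into equal slices at the stated Δz and each level perimeter traced with G1 moves after a G0 lift.

; perimeter-only toolpath
G21 ; units = mm
G90 ; absolute positioning
G28 ; home
; layer 1
G0 Z2.29
G0 X0.00 Y0.00
G1 X14.00 Y0.00
G1 X14.00 Y9.43
G1 X0.00 Y9.43
G1 X0.00 Y0.00
; layer 2
G0 Z4.57
G0 X0.00 Y0.00
G1 X14.00 Y0.00
G1 X14.00 Y7.86
G1 X0.00 Y7.86
G1 X0.00 Y0.00
; layer 3
G0 Z6.86
G0 X0.00 Y0.00
G1 X14.00 Y0.00
G1 X14.00 Y6.29
G1 X0.00 Y6.29
G1 X0.00 Y0.00
; layer 4
G0 Z9.14
G0 X0.00 Y0.00
G1 X14.00 Y0.00
G1 X14.00 Y4.71
G1 X0.00 Y4.71
G1 X0.00 Y0.00
; layer 5
G0 Z11.43
G0 X0.00 Y0.00
G1 X14.00 Y0.00
G1 X14.00 Y3.14
G1 X0.00 Y3.14
G1 X0.00 Y0.00
; layer 6
G0 Z13.71
G0 X0.00 Y0.00
G1 X14.00 Y0.00
G1 X14.00 Y1.57
G1 X0.00 Y1.57
G1 X0.00 Y0.00
M2 ; end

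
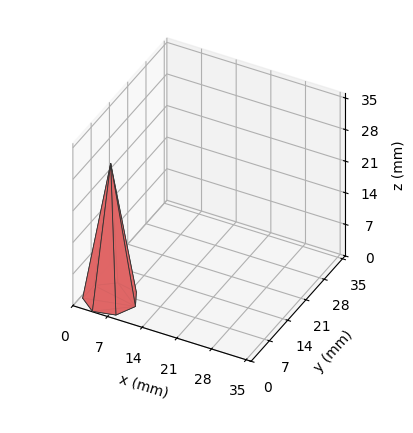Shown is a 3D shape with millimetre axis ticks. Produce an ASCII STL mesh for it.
Reading the render: the shape is a regular 7-sided pyramid, base circumscribed radius ≈ 5 mm, apex at z ≈ 30 mm (dimensions read to the nearest mm from the axis ticks). For the STL, each face is triangulated and given an outward normal.

solid part
  facet normal 0.0000 0.0000 -1.0000
    outer loop
      vertex 3.887 9.875 0.000
      vertex 8.117 8.909 0.000
      vertex 10.000 5.000 0.000
    endloop
  endfacet
  facet normal 0.0000 0.0000 -1.0000
    outer loop
      vertex 0.495 7.169 0.000
      vertex 3.887 9.875 0.000
      vertex 10.000 5.000 0.000
    endloop
  endfacet
  facet normal 0.0000 0.0000 -1.0000
    outer loop
      vertex 0.495 2.831 0.000
      vertex 0.495 7.169 0.000
      vertex 10.000 5.000 0.000
    endloop
  endfacet
  facet normal 0.0000 0.0000 -1.0000
    outer loop
      vertex 3.887 0.125 0.000
      vertex 0.495 2.831 0.000
      vertex 10.000 5.000 0.000
    endloop
  endfacet
  facet normal 0.0000 0.0000 -1.0000
    outer loop
      vertex 8.117 1.091 0.000
      vertex 3.887 0.125 0.000
      vertex 10.000 5.000 0.000
    endloop
  endfacet
  facet normal 0.8909 0.4292 0.1485
    outer loop
      vertex 10.000 5.000 0.000
      vertex 8.117 8.909 0.000
      vertex 5.000 5.000 30.000
    endloop
  endfacet
  facet normal 0.2202 0.9641 0.1485
    outer loop
      vertex 8.117 8.909 0.000
      vertex 3.887 9.875 0.000
      vertex 5.000 5.000 30.000
    endloop
  endfacet
  facet normal -0.6167 0.7731 0.1485
    outer loop
      vertex 3.887 9.875 0.000
      vertex 0.495 7.169 0.000
      vertex 5.000 5.000 30.000
    endloop
  endfacet
  facet normal -0.9889 0.0000 0.1485
    outer loop
      vertex 0.495 7.169 0.000
      vertex 0.495 2.831 0.000
      vertex 5.000 5.000 30.000
    endloop
  endfacet
  facet normal -0.6167 -0.7731 0.1485
    outer loop
      vertex 0.495 2.831 0.000
      vertex 3.887 0.125 0.000
      vertex 5.000 5.000 30.000
    endloop
  endfacet
  facet normal 0.2202 -0.9641 0.1485
    outer loop
      vertex 3.887 0.125 0.000
      vertex 8.117 1.091 0.000
      vertex 5.000 5.000 30.000
    endloop
  endfacet
  facet normal 0.8909 -0.4292 0.1485
    outer loop
      vertex 8.117 1.091 0.000
      vertex 10.000 5.000 0.000
      vertex 5.000 5.000 30.000
    endloop
  endfacet
endsolid part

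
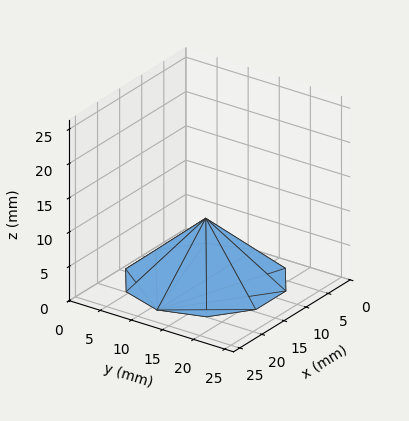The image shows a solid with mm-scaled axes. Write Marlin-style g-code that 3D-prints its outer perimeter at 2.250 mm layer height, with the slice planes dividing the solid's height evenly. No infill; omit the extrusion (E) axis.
Reading the render: the shape is a regular 10-sided pyramid, base circumscribed radius ≈ 11 mm, apex at z ≈ 9 mm (dimensions read to the nearest mm from the axis ticks). For the g-code, the solid's height is divided into equal slices at the stated Δz and each level perimeter traced with G1 moves after a G0 lift.

; perimeter-only toolpath
G21 ; units = mm
G90 ; absolute positioning
G28 ; home
; layer 1
G0 Z2.250
G0 X19.250 Y11.000
G1 X17.674 Y15.850
G1 X13.549 Y18.846
G1 X8.451 Y18.846
G1 X4.326 Y15.850
G1 X2.750 Y11.000
G1 X4.326 Y6.151
G1 X8.451 Y3.154
G1 X13.549 Y3.154
G1 X17.674 Y6.151
G1 X19.250 Y11.000
; layer 2
G0 Z4.500
G0 X16.500 Y11.000
G1 X15.450 Y14.233
G1 X12.700 Y16.231
G1 X9.300 Y16.231
G1 X6.550 Y14.233
G1 X5.500 Y11.000
G1 X6.550 Y7.767
G1 X9.300 Y5.769
G1 X12.700 Y5.769
G1 X15.450 Y7.767
G1 X16.500 Y11.000
; layer 3
G0 Z6.750
G0 X13.750 Y11.000
G1 X13.225 Y12.617
G1 X11.850 Y13.616
G1 X10.150 Y13.616
G1 X8.775 Y12.617
G1 X8.250 Y11.000
G1 X8.775 Y9.383
G1 X10.150 Y8.384
G1 X11.850 Y8.384
G1 X13.225 Y9.383
G1 X13.750 Y11.000
M2 ; end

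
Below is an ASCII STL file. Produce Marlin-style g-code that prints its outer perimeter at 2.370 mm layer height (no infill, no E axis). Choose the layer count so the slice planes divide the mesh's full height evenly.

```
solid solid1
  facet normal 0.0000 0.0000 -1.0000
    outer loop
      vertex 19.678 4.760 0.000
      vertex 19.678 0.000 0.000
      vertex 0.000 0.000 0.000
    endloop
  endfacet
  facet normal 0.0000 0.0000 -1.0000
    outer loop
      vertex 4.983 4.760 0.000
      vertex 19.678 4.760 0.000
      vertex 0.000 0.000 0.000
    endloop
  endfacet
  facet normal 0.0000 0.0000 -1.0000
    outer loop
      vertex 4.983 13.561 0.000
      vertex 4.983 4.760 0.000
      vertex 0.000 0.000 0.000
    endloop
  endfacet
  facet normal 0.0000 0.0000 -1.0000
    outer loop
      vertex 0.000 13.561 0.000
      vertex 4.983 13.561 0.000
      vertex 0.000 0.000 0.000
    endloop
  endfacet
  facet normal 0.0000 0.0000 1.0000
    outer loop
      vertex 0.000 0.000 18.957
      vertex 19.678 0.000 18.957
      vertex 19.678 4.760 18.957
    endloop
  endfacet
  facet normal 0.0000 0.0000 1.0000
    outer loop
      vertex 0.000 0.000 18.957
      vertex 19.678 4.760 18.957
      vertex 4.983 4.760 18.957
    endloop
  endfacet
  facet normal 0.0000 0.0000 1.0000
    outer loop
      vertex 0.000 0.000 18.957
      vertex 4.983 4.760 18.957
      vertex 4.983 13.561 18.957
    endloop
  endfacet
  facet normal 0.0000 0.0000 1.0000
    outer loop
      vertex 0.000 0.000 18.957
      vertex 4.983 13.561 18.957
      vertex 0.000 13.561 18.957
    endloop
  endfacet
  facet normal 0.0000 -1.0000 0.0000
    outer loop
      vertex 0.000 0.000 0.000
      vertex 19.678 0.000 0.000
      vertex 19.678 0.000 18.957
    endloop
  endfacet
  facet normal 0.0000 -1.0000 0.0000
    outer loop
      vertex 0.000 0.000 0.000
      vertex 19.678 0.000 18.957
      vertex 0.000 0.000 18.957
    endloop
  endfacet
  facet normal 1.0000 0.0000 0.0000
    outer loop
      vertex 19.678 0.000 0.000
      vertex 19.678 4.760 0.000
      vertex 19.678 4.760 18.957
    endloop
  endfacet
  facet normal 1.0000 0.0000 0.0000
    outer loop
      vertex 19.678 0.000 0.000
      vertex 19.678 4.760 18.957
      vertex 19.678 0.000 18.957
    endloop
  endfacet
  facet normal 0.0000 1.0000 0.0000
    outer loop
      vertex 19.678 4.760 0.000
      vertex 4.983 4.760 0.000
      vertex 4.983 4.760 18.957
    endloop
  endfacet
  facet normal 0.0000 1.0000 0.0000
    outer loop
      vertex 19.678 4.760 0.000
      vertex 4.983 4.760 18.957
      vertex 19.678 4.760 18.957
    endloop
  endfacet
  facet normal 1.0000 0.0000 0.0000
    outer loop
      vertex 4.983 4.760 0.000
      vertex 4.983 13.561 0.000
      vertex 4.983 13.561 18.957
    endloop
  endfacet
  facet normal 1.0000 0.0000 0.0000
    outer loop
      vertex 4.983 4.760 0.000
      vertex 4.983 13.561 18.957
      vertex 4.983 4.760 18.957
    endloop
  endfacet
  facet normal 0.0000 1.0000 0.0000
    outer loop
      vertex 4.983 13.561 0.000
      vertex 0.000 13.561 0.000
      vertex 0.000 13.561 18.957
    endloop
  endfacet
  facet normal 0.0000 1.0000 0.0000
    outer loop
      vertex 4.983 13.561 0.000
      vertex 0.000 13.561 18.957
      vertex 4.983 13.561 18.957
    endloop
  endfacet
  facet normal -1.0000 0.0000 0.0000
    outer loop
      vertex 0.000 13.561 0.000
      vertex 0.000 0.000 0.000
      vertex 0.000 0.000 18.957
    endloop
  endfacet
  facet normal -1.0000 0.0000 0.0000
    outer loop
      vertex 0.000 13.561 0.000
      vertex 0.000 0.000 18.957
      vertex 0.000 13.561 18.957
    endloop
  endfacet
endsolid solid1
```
; perimeter-only toolpath
G21 ; units = mm
G90 ; absolute positioning
G28 ; home
; layer 1
G0 Z2.370
G0 X0.000 Y0.000
G1 X19.678 Y0.000
G1 X19.678 Y4.760
G1 X4.983 Y4.760
G1 X4.983 Y13.561
G1 X0.000 Y13.561
G1 X0.000 Y0.000
; layer 2
G0 Z4.739
G0 X0.000 Y0.000
G1 X19.678 Y0.000
G1 X19.678 Y4.760
G1 X4.983 Y4.760
G1 X4.983 Y13.561
G1 X0.000 Y13.561
G1 X0.000 Y0.000
; layer 3
G0 Z7.109
G0 X0.000 Y0.000
G1 X19.678 Y0.000
G1 X19.678 Y4.760
G1 X4.983 Y4.760
G1 X4.983 Y13.561
G1 X0.000 Y13.561
G1 X0.000 Y0.000
; layer 4
G0 Z9.479
G0 X0.000 Y0.000
G1 X19.678 Y0.000
G1 X19.678 Y4.760
G1 X4.983 Y4.760
G1 X4.983 Y13.561
G1 X0.000 Y13.561
G1 X0.000 Y0.000
; layer 5
G0 Z11.848
G0 X0.000 Y0.000
G1 X19.678 Y0.000
G1 X19.678 Y4.760
G1 X4.983 Y4.760
G1 X4.983 Y13.561
G1 X0.000 Y13.561
G1 X0.000 Y0.000
; layer 6
G0 Z14.218
G0 X0.000 Y0.000
G1 X19.678 Y0.000
G1 X19.678 Y4.760
G1 X4.983 Y4.760
G1 X4.983 Y13.561
G1 X0.000 Y13.561
G1 X0.000 Y0.000
; layer 7
G0 Z16.587
G0 X0.000 Y0.000
G1 X19.678 Y0.000
G1 X19.678 Y4.760
G1 X4.983 Y4.760
G1 X4.983 Y13.561
G1 X0.000 Y13.561
G1 X0.000 Y0.000
; layer 8
G0 Z18.957
G0 X0.000 Y0.000
G1 X19.678 Y0.000
G1 X19.678 Y4.760
G1 X4.983 Y4.760
G1 X4.983 Y13.561
G1 X0.000 Y13.561
G1 X0.000 Y0.000
M2 ; end

The solid is an L-shaped prism: outer 19.7 × 13.6 mm, arm thicknesses ≈ 4.76 mm (horizontal) and 4.98 mm (vertical), extruded 19 mm in z. Slicing at Δz = 2.370 mm — 8 equal slices spanning the solid's height, so layer i sits at z = i·h/8 — gives 8 non-empty perimeters. Each is a 6-segment closed polygon; G0 lifts to the layer z and rapids to the start vertex, then G1 traces the edges.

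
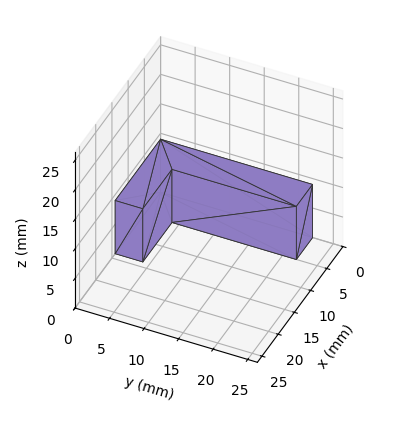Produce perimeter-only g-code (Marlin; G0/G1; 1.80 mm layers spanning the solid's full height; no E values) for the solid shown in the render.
Reading the render: the shape is an L-shaped prism: outer 14 × 22 mm, arm thicknesses ≈ 4 mm (horizontal) and 5 mm (vertical), extruded 9 mm in z (dimensions read to the nearest mm from the axis ticks). For the g-code, the solid's height is divided into equal slices at the stated Δz and each level perimeter traced with G1 moves after a G0 lift.

; perimeter-only toolpath
G21 ; units = mm
G90 ; absolute positioning
G28 ; home
; layer 1
G0 Z1.80
G0 X0.00 Y0.00
G1 X14.00 Y0.00
G1 X14.00 Y4.00
G1 X5.00 Y4.00
G1 X5.00 Y22.00
G1 X0.00 Y22.00
G1 X0.00 Y0.00
; layer 2
G0 Z3.60
G0 X0.00 Y0.00
G1 X14.00 Y0.00
G1 X14.00 Y4.00
G1 X5.00 Y4.00
G1 X5.00 Y22.00
G1 X0.00 Y22.00
G1 X0.00 Y0.00
; layer 3
G0 Z5.40
G0 X0.00 Y0.00
G1 X14.00 Y0.00
G1 X14.00 Y4.00
G1 X5.00 Y4.00
G1 X5.00 Y22.00
G1 X0.00 Y22.00
G1 X0.00 Y0.00
; layer 4
G0 Z7.20
G0 X0.00 Y0.00
G1 X14.00 Y0.00
G1 X14.00 Y4.00
G1 X5.00 Y4.00
G1 X5.00 Y22.00
G1 X0.00 Y22.00
G1 X0.00 Y0.00
; layer 5
G0 Z9.00
G0 X0.00 Y0.00
G1 X14.00 Y0.00
G1 X14.00 Y4.00
G1 X5.00 Y4.00
G1 X5.00 Y22.00
G1 X0.00 Y22.00
G1 X0.00 Y0.00
M2 ; end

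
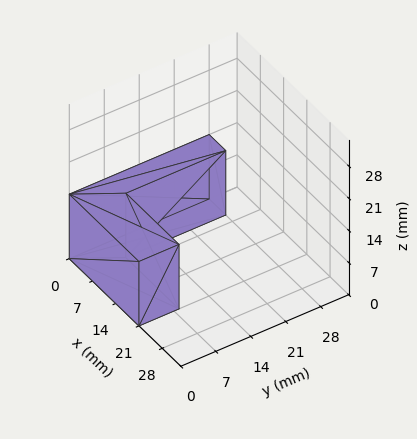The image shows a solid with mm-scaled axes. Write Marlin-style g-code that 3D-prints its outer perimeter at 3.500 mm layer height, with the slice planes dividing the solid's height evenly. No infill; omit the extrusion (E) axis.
Reading the render: the shape is an L-shaped prism: outer 21 × 28 mm, arm thicknesses ≈ 8 mm (horizontal) and 5 mm (vertical), extruded 14 mm in z (dimensions read to the nearest mm from the axis ticks). For the g-code, the solid's height is divided into equal slices at the stated Δz and each level perimeter traced with G1 moves after a G0 lift.

; perimeter-only toolpath
G21 ; units = mm
G90 ; absolute positioning
G28 ; home
; layer 1
G0 Z3.500
G0 X0.000 Y0.000
G1 X21.000 Y0.000
G1 X21.000 Y8.000
G1 X5.000 Y8.000
G1 X5.000 Y28.000
G1 X0.000 Y28.000
G1 X0.000 Y0.000
; layer 2
G0 Z7.000
G0 X0.000 Y0.000
G1 X21.000 Y0.000
G1 X21.000 Y8.000
G1 X5.000 Y8.000
G1 X5.000 Y28.000
G1 X0.000 Y28.000
G1 X0.000 Y0.000
; layer 3
G0 Z10.500
G0 X0.000 Y0.000
G1 X21.000 Y0.000
G1 X21.000 Y8.000
G1 X5.000 Y8.000
G1 X5.000 Y28.000
G1 X0.000 Y28.000
G1 X0.000 Y0.000
; layer 4
G0 Z14.000
G0 X0.000 Y0.000
G1 X21.000 Y0.000
G1 X21.000 Y8.000
G1 X5.000 Y8.000
G1 X5.000 Y28.000
G1 X0.000 Y28.000
G1 X0.000 Y0.000
M2 ; end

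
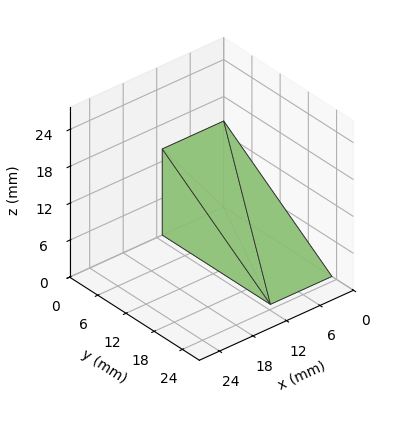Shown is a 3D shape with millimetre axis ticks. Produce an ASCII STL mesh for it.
Reading the render: the shape is a wedge (ramp): 11 × 23 mm base, rising to 14 mm along the y=0 edge and sloping linearly to z=0 at y=23 (dimensions read to the nearest mm from the axis ticks). For the STL, each face is triangulated and given an outward normal.

solid part
  facet normal 0.0000 0.0000 -1.0000
    outer loop
      vertex 11.0 23.0 0.0
      vertex 11.0 0.0 0.0
      vertex 0.0 0.0 0.0
    endloop
  endfacet
  facet normal 0.0000 0.0000 -1.0000
    outer loop
      vertex 0.0 23.0 0.0
      vertex 11.0 23.0 0.0
      vertex 0.0 0.0 0.0
    endloop
  endfacet
  facet normal 0.0000 -1.0000 0.0000
    outer loop
      vertex 0.0 0.0 0.0
      vertex 11.0 0.0 0.0
      vertex 11.0 0.0 14.0
    endloop
  endfacet
  facet normal 0.0000 -1.0000 0.0000
    outer loop
      vertex 0.0 0.0 0.0
      vertex 11.0 0.0 14.0
      vertex 0.0 0.0 14.0
    endloop
  endfacet
  facet normal 0.0000 0.5199 0.8542
    outer loop
      vertex 0.0 0.0 14.0
      vertex 11.0 0.0 14.0
      vertex 11.0 23.0 0.0
    endloop
  endfacet
  facet normal 0.0000 0.5199 0.8542
    outer loop
      vertex 0.0 0.0 14.0
      vertex 11.0 23.0 0.0
      vertex 0.0 23.0 0.0
    endloop
  endfacet
  facet normal -1.0000 0.0000 0.0000
    outer loop
      vertex 0.0 0.0 14.0
      vertex 0.0 23.0 0.0
      vertex 0.0 0.0 0.0
    endloop
  endfacet
  facet normal 1.0000 0.0000 0.0000
    outer loop
      vertex 11.0 0.0 0.0
      vertex 11.0 23.0 0.0
      vertex 11.0 0.0 14.0
    endloop
  endfacet
endsolid part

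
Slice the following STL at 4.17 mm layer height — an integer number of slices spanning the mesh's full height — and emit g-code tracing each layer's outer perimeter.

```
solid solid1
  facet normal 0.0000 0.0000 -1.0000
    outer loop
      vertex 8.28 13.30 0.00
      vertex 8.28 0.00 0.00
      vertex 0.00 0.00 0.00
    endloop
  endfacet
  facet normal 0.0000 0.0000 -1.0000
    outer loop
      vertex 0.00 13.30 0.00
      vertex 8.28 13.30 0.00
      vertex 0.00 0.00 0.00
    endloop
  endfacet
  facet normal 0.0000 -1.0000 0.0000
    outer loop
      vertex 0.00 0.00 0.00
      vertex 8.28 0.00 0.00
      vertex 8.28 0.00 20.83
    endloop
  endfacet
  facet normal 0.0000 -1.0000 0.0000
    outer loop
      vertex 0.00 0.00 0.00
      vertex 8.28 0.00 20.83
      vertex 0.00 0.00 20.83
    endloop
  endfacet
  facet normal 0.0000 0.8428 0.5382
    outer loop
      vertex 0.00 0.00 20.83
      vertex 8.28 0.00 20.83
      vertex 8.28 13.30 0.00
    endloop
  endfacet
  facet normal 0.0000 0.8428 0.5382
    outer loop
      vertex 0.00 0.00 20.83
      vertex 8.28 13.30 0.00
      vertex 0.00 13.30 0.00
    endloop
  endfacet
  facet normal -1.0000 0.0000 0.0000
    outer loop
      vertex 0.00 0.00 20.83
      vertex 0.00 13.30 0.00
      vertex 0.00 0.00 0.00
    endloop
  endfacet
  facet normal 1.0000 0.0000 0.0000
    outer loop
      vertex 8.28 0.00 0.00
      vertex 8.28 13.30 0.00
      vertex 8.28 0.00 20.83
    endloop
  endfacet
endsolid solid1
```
; perimeter-only toolpath
G21 ; units = mm
G90 ; absolute positioning
G28 ; home
; layer 1
G0 Z4.17
G0 X0.00 Y0.00
G1 X8.28 Y0.00
G1 X8.28 Y10.64
G1 X0.00 Y10.64
G1 X0.00 Y0.00
; layer 2
G0 Z8.33
G0 X0.00 Y0.00
G1 X8.28 Y0.00
G1 X8.28 Y7.98
G1 X0.00 Y7.98
G1 X0.00 Y0.00
; layer 3
G0 Z12.50
G0 X0.00 Y0.00
G1 X8.28 Y0.00
G1 X8.28 Y5.32
G1 X0.00 Y5.32
G1 X0.00 Y0.00
; layer 4
G0 Z16.66
G0 X0.00 Y0.00
G1 X8.28 Y0.00
G1 X8.28 Y2.66
G1 X0.00 Y2.66
G1 X0.00 Y0.00
M2 ; end

The solid is a wedge (ramp): 8.28 × 13.3 mm base, rising to 20.8 mm along the y=0 edge and sloping linearly to z=0 at y=13.3. Slicing at Δz = 4.17 mm — 5 equal slices spanning the solid's height, so layer i sits at z = i·h/5 — gives 4 non-empty perimeters. Each is a 4-segment closed polygon; G0 lifts to the layer z and rapids to the start vertex, then G1 traces the edges. The cross-section shrinks linearly with z (the slice at the apex is degenerate and omitted).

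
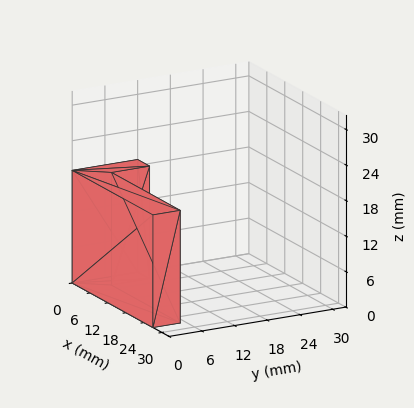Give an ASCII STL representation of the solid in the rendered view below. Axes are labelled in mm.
Reading the render: the shape is an L-shaped prism: outer 27 × 12 mm, arm thicknesses ≈ 5 mm (horizontal) and 4 mm (vertical), extruded 19 mm in z (dimensions read to the nearest mm from the axis ticks). For the STL, each face is triangulated and given an outward normal.

solid part
  facet normal 0.0000 0.0000 -1.0000
    outer loop
      vertex 27.0 5.0 0.0
      vertex 27.0 0.0 0.0
      vertex 0.0 0.0 0.0
    endloop
  endfacet
  facet normal 0.0000 0.0000 -1.0000
    outer loop
      vertex 4.0 5.0 0.0
      vertex 27.0 5.0 0.0
      vertex 0.0 0.0 0.0
    endloop
  endfacet
  facet normal 0.0000 0.0000 -1.0000
    outer loop
      vertex 4.0 12.0 0.0
      vertex 4.0 5.0 0.0
      vertex 0.0 0.0 0.0
    endloop
  endfacet
  facet normal 0.0000 0.0000 -1.0000
    outer loop
      vertex 0.0 12.0 0.0
      vertex 4.0 12.0 0.0
      vertex 0.0 0.0 0.0
    endloop
  endfacet
  facet normal 0.0000 0.0000 1.0000
    outer loop
      vertex 0.0 0.0 19.0
      vertex 27.0 0.0 19.0
      vertex 27.0 5.0 19.0
    endloop
  endfacet
  facet normal 0.0000 0.0000 1.0000
    outer loop
      vertex 0.0 0.0 19.0
      vertex 27.0 5.0 19.0
      vertex 4.0 5.0 19.0
    endloop
  endfacet
  facet normal 0.0000 0.0000 1.0000
    outer loop
      vertex 0.0 0.0 19.0
      vertex 4.0 5.0 19.0
      vertex 4.0 12.0 19.0
    endloop
  endfacet
  facet normal 0.0000 0.0000 1.0000
    outer loop
      vertex 0.0 0.0 19.0
      vertex 4.0 12.0 19.0
      vertex 0.0 12.0 19.0
    endloop
  endfacet
  facet normal 0.0000 -1.0000 0.0000
    outer loop
      vertex 0.0 0.0 0.0
      vertex 27.0 0.0 0.0
      vertex 27.0 0.0 19.0
    endloop
  endfacet
  facet normal 0.0000 -1.0000 0.0000
    outer loop
      vertex 0.0 0.0 0.0
      vertex 27.0 0.0 19.0
      vertex 0.0 0.0 19.0
    endloop
  endfacet
  facet normal 1.0000 0.0000 0.0000
    outer loop
      vertex 27.0 0.0 0.0
      vertex 27.0 5.0 0.0
      vertex 27.0 5.0 19.0
    endloop
  endfacet
  facet normal 1.0000 0.0000 0.0000
    outer loop
      vertex 27.0 0.0 0.0
      vertex 27.0 5.0 19.0
      vertex 27.0 0.0 19.0
    endloop
  endfacet
  facet normal 0.0000 1.0000 0.0000
    outer loop
      vertex 27.0 5.0 0.0
      vertex 4.0 5.0 0.0
      vertex 4.0 5.0 19.0
    endloop
  endfacet
  facet normal 0.0000 1.0000 0.0000
    outer loop
      vertex 27.0 5.0 0.0
      vertex 4.0 5.0 19.0
      vertex 27.0 5.0 19.0
    endloop
  endfacet
  facet normal 1.0000 0.0000 0.0000
    outer loop
      vertex 4.0 5.0 0.0
      vertex 4.0 12.0 0.0
      vertex 4.0 12.0 19.0
    endloop
  endfacet
  facet normal 1.0000 0.0000 0.0000
    outer loop
      vertex 4.0 5.0 0.0
      vertex 4.0 12.0 19.0
      vertex 4.0 5.0 19.0
    endloop
  endfacet
  facet normal 0.0000 1.0000 0.0000
    outer loop
      vertex 4.0 12.0 0.0
      vertex 0.0 12.0 0.0
      vertex 0.0 12.0 19.0
    endloop
  endfacet
  facet normal 0.0000 1.0000 0.0000
    outer loop
      vertex 4.0 12.0 0.0
      vertex 0.0 12.0 19.0
      vertex 4.0 12.0 19.0
    endloop
  endfacet
  facet normal -1.0000 0.0000 0.0000
    outer loop
      vertex 0.0 12.0 0.0
      vertex 0.0 0.0 0.0
      vertex 0.0 0.0 19.0
    endloop
  endfacet
  facet normal -1.0000 0.0000 0.0000
    outer loop
      vertex 0.0 12.0 0.0
      vertex 0.0 0.0 19.0
      vertex 0.0 12.0 19.0
    endloop
  endfacet
endsolid part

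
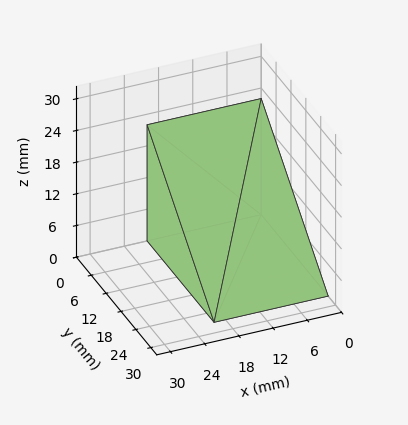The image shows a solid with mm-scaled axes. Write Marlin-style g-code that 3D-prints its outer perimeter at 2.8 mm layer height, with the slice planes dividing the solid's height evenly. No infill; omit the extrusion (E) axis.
Reading the render: the shape is a wedge (ramp): 20 × 27 mm base, rising to 22 mm along the y=0 edge and sloping linearly to z=0 at y=27 (dimensions read to the nearest mm from the axis ticks). For the g-code, the solid's height is divided into equal slices at the stated Δz and each level perimeter traced with G1 moves after a G0 lift.

; perimeter-only toolpath
G21 ; units = mm
G90 ; absolute positioning
G28 ; home
; layer 1
G0 Z2.8
G0 X0.0 Y0.0
G1 X20.0 Y0.0
G1 X20.0 Y23.6
G1 X0.0 Y23.6
G1 X0.0 Y0.0
; layer 2
G0 Z5.5
G0 X0.0 Y0.0
G1 X20.0 Y0.0
G1 X20.0 Y20.2
G1 X0.0 Y20.2
G1 X0.0 Y0.0
; layer 3
G0 Z8.2
G0 X0.0 Y0.0
G1 X20.0 Y0.0
G1 X20.0 Y16.9
G1 X0.0 Y16.9
G1 X0.0 Y0.0
; layer 4
G0 Z11.0
G0 X0.0 Y0.0
G1 X20.0 Y0.0
G1 X20.0 Y13.5
G1 X0.0 Y13.5
G1 X0.0 Y0.0
; layer 5
G0 Z13.8
G0 X0.0 Y0.0
G1 X20.0 Y0.0
G1 X20.0 Y10.1
G1 X0.0 Y10.1
G1 X0.0 Y0.0
; layer 6
G0 Z16.5
G0 X0.0 Y0.0
G1 X20.0 Y0.0
G1 X20.0 Y6.8
G1 X0.0 Y6.8
G1 X0.0 Y0.0
; layer 7
G0 Z19.2
G0 X0.0 Y0.0
G1 X20.0 Y0.0
G1 X20.0 Y3.4
G1 X0.0 Y3.4
G1 X0.0 Y0.0
M2 ; end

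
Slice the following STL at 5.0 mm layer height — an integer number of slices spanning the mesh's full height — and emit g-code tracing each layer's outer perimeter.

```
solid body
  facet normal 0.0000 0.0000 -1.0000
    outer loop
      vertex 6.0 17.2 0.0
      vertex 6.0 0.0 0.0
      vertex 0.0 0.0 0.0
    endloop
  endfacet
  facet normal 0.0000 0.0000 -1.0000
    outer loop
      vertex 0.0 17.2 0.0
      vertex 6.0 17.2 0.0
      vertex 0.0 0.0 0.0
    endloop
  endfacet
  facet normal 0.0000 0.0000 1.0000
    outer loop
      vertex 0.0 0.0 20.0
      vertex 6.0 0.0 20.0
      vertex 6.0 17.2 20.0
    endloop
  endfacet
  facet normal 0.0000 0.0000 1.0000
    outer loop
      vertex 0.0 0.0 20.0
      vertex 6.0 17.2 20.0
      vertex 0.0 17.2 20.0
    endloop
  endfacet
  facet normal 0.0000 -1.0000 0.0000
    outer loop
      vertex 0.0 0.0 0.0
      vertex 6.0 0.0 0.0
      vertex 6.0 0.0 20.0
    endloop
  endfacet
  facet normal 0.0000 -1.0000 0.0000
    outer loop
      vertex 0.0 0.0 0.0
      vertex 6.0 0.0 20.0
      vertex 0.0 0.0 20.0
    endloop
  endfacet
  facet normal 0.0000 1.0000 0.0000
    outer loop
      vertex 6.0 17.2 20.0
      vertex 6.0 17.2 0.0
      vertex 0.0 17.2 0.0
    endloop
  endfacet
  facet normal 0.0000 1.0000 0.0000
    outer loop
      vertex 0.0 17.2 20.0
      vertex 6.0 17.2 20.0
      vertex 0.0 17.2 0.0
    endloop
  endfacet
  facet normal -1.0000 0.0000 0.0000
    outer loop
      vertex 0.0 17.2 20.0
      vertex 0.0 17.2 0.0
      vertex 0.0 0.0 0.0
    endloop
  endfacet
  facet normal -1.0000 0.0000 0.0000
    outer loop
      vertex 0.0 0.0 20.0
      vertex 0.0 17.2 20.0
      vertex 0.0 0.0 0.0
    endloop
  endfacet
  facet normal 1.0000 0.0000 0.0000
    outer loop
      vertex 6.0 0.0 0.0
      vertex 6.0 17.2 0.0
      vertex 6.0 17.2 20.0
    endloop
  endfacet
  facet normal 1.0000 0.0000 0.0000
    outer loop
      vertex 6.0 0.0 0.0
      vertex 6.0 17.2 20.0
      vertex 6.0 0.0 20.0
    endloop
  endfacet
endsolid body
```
; perimeter-only toolpath
G21 ; units = mm
G90 ; absolute positioning
G28 ; home
; layer 1
G0 Z5.0
G0 X0.0 Y0.0
G1 X6.0 Y0.0
G1 X6.0 Y17.2
G1 X0.0 Y17.2
G1 X0.0 Y0.0
; layer 2
G0 Z10.0
G0 X0.0 Y0.0
G1 X6.0 Y0.0
G1 X6.0 Y17.2
G1 X0.0 Y17.2
G1 X0.0 Y0.0
; layer 3
G0 Z15.0
G0 X0.0 Y0.0
G1 X6.0 Y0.0
G1 X6.0 Y17.2
G1 X0.0 Y17.2
G1 X0.0 Y0.0
; layer 4
G0 Z20.0
G0 X0.0 Y0.0
G1 X6.0 Y0.0
G1 X6.0 Y17.2
G1 X0.0 Y17.2
G1 X0.0 Y0.0
M2 ; end

The solid is a rectangular box, roughly 6 × 17.2 mm footprint and 20 mm tall. Slicing at Δz = 5.0 mm — 4 equal slices spanning the solid's height, so layer i sits at z = i·h/4 — gives 4 non-empty perimeters. Each is a 4-segment closed polygon; G0 lifts to the layer z and rapids to the start vertex, then G1 traces the edges.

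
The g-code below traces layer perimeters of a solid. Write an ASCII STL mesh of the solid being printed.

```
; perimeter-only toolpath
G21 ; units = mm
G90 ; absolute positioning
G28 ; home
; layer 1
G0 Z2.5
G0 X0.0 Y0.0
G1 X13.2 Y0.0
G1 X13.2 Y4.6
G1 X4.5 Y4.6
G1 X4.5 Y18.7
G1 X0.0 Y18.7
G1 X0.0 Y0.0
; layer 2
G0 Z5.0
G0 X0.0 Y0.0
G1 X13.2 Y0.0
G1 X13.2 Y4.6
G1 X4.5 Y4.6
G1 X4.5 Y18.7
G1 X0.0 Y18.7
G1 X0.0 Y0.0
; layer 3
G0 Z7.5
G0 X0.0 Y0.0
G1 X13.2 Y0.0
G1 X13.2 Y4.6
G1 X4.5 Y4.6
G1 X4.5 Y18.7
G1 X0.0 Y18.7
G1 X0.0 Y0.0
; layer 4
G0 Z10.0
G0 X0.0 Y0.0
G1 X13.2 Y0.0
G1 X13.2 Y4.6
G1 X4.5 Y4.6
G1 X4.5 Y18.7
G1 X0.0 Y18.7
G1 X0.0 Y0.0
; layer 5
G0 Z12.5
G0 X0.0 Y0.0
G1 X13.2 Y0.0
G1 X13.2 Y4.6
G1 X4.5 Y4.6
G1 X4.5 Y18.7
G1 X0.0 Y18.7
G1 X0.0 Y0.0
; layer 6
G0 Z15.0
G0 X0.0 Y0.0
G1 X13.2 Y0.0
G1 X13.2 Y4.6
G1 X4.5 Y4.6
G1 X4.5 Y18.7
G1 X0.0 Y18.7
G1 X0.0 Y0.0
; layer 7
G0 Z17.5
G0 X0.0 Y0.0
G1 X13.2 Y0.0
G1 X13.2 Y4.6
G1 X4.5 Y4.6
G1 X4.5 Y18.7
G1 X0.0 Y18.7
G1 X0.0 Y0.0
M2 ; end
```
solid part
  facet normal 0.0000 0.0000 -1.0000
    outer loop
      vertex 13.2 4.6 0.0
      vertex 13.2 0.0 0.0
      vertex 0.0 0.0 0.0
    endloop
  endfacet
  facet normal 0.0000 0.0000 -1.0000
    outer loop
      vertex 4.5 4.6 0.0
      vertex 13.2 4.6 0.0
      vertex 0.0 0.0 0.0
    endloop
  endfacet
  facet normal 0.0000 0.0000 -1.0000
    outer loop
      vertex 4.5 18.7 0.0
      vertex 4.5 4.6 0.0
      vertex 0.0 0.0 0.0
    endloop
  endfacet
  facet normal 0.0000 0.0000 -1.0000
    outer loop
      vertex 0.0 18.7 0.0
      vertex 4.5 18.7 0.0
      vertex 0.0 0.0 0.0
    endloop
  endfacet
  facet normal 0.0000 0.0000 1.0000
    outer loop
      vertex 0.0 0.0 17.5
      vertex 13.2 0.0 17.5
      vertex 13.2 4.6 17.5
    endloop
  endfacet
  facet normal 0.0000 0.0000 1.0000
    outer loop
      vertex 0.0 0.0 17.5
      vertex 13.2 4.6 17.5
      vertex 4.5 4.6 17.5
    endloop
  endfacet
  facet normal 0.0000 0.0000 1.0000
    outer loop
      vertex 0.0 0.0 17.5
      vertex 4.5 4.6 17.5
      vertex 4.5 18.7 17.5
    endloop
  endfacet
  facet normal 0.0000 0.0000 1.0000
    outer loop
      vertex 0.0 0.0 17.5
      vertex 4.5 18.7 17.5
      vertex 0.0 18.7 17.5
    endloop
  endfacet
  facet normal 0.0000 -1.0000 0.0000
    outer loop
      vertex 0.0 0.0 0.0
      vertex 13.2 0.0 0.0
      vertex 13.2 0.0 17.5
    endloop
  endfacet
  facet normal 0.0000 -1.0000 0.0000
    outer loop
      vertex 0.0 0.0 0.0
      vertex 13.2 0.0 17.5
      vertex 0.0 0.0 17.5
    endloop
  endfacet
  facet normal 1.0000 0.0000 0.0000
    outer loop
      vertex 13.2 0.0 0.0
      vertex 13.2 4.6 0.0
      vertex 13.2 4.6 17.5
    endloop
  endfacet
  facet normal 1.0000 0.0000 0.0000
    outer loop
      vertex 13.2 0.0 0.0
      vertex 13.2 4.6 17.5
      vertex 13.2 0.0 17.5
    endloop
  endfacet
  facet normal 0.0000 1.0000 0.0000
    outer loop
      vertex 13.2 4.6 0.0
      vertex 4.5 4.6 0.0
      vertex 4.5 4.6 17.5
    endloop
  endfacet
  facet normal 0.0000 1.0000 0.0000
    outer loop
      vertex 13.2 4.6 0.0
      vertex 4.5 4.6 17.5
      vertex 13.2 4.6 17.5
    endloop
  endfacet
  facet normal 1.0000 0.0000 0.0000
    outer loop
      vertex 4.5 4.6 0.0
      vertex 4.5 18.7 0.0
      vertex 4.5 18.7 17.5
    endloop
  endfacet
  facet normal 1.0000 0.0000 0.0000
    outer loop
      vertex 4.5 4.6 0.0
      vertex 4.5 18.7 17.5
      vertex 4.5 4.6 17.5
    endloop
  endfacet
  facet normal 0.0000 1.0000 0.0000
    outer loop
      vertex 4.5 18.7 0.0
      vertex 0.0 18.7 0.0
      vertex 0.0 18.7 17.5
    endloop
  endfacet
  facet normal 0.0000 1.0000 0.0000
    outer loop
      vertex 4.5 18.7 0.0
      vertex 0.0 18.7 17.5
      vertex 4.5 18.7 17.5
    endloop
  endfacet
  facet normal -1.0000 0.0000 0.0000
    outer loop
      vertex 0.0 18.7 0.0
      vertex 0.0 0.0 0.0
      vertex 0.0 0.0 17.5
    endloop
  endfacet
  facet normal -1.0000 0.0000 0.0000
    outer loop
      vertex 0.0 18.7 0.0
      vertex 0.0 0.0 17.5
      vertex 0.0 18.7 17.5
    endloop
  endfacet
endsolid part

The G0 Z moves step by Δz≈2.5 mm. Every layer's G1 loop is the same polygon, so the solid is a straight extrusion of it from z=0 to z≈17.5. Closing with flat bottom and top caps and triangulating gives 20 facets — an L-shaped prism: outer 13.2 × 18.7 mm, arm thicknesses ≈ 4.6 mm (horizontal) and 4.5 mm (vertical), extruded 17.5 mm in z.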